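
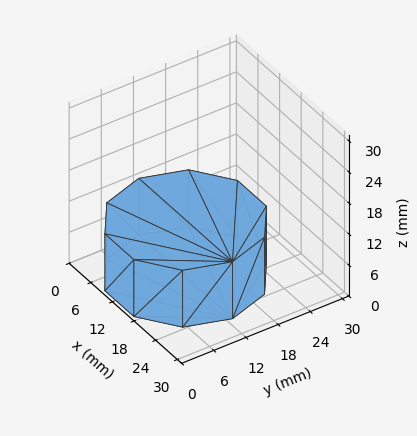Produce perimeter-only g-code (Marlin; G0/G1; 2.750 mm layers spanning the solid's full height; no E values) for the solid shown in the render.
Reading the render: the shape is a regular 10-sided prism (a cylinder approximated with 10 flat sides), circumscribed radius ≈ 13 mm, height ≈ 11 mm (dimensions read to the nearest mm from the axis ticks). For the g-code, the solid's height is divided into equal slices at the stated Δz and each level perimeter traced with G1 moves after a G0 lift.

; perimeter-only toolpath
G21 ; units = mm
G90 ; absolute positioning
G28 ; home
; layer 1
G0 Z2.750
G0 X26.000 Y13.000
G1 X23.517 Y20.641
G1 X17.017 Y25.364
G1 X8.983 Y25.364
G1 X2.483 Y20.641
G1 X0.000 Y13.000
G1 X2.483 Y5.359
G1 X8.983 Y0.636
G1 X17.017 Y0.636
G1 X23.517 Y5.359
G1 X26.000 Y13.000
; layer 2
G0 Z5.500
G0 X26.000 Y13.000
G1 X23.517 Y20.641
G1 X17.017 Y25.364
G1 X8.983 Y25.364
G1 X2.483 Y20.641
G1 X0.000 Y13.000
G1 X2.483 Y5.359
G1 X8.983 Y0.636
G1 X17.017 Y0.636
G1 X23.517 Y5.359
G1 X26.000 Y13.000
; layer 3
G0 Z8.250
G0 X26.000 Y13.000
G1 X23.517 Y20.641
G1 X17.017 Y25.364
G1 X8.983 Y25.364
G1 X2.483 Y20.641
G1 X0.000 Y13.000
G1 X2.483 Y5.359
G1 X8.983 Y0.636
G1 X17.017 Y0.636
G1 X23.517 Y5.359
G1 X26.000 Y13.000
; layer 4
G0 Z11.000
G0 X26.000 Y13.000
G1 X23.517 Y20.641
G1 X17.017 Y25.364
G1 X8.983 Y25.364
G1 X2.483 Y20.641
G1 X0.000 Y13.000
G1 X2.483 Y5.359
G1 X8.983 Y0.636
G1 X17.017 Y0.636
G1 X23.517 Y5.359
G1 X26.000 Y13.000
M2 ; end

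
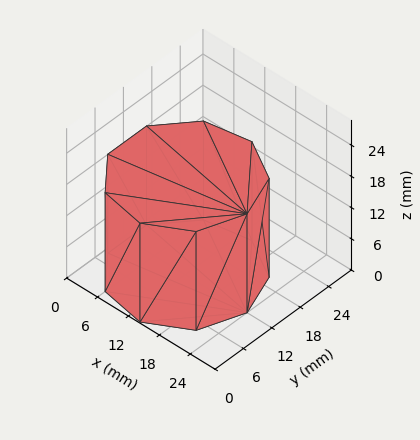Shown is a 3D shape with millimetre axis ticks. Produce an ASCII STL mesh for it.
Reading the render: the shape is a regular 9-sided prism (a cylinder approximated with 9 flat sides), circumscribed radius ≈ 12 mm, height ≈ 19 mm (dimensions read to the nearest mm from the axis ticks). For the STL, each face is triangulated and given an outward normal.

solid part
  facet normal 0.0000 0.0000 -1.0000
    outer loop
      vertex 14.08 23.82 0.00
      vertex 21.19 19.71 0.00
      vertex 24.00 12.00 0.00
    endloop
  endfacet
  facet normal 0.0000 0.0000 -1.0000
    outer loop
      vertex 6.00 22.39 0.00
      vertex 14.08 23.82 0.00
      vertex 24.00 12.00 0.00
    endloop
  endfacet
  facet normal 0.0000 0.0000 -1.0000
    outer loop
      vertex 0.72 16.10 0.00
      vertex 6.00 22.39 0.00
      vertex 24.00 12.00 0.00
    endloop
  endfacet
  facet normal 0.0000 0.0000 -1.0000
    outer loop
      vertex 0.72 7.90 0.00
      vertex 0.72 16.10 0.00
      vertex 24.00 12.00 0.00
    endloop
  endfacet
  facet normal 0.0000 0.0000 -1.0000
    outer loop
      vertex 6.00 1.61 0.00
      vertex 0.72 7.90 0.00
      vertex 24.00 12.00 0.00
    endloop
  endfacet
  facet normal 0.0000 0.0000 -1.0000
    outer loop
      vertex 14.08 0.18 0.00
      vertex 6.00 1.61 0.00
      vertex 24.00 12.00 0.00
    endloop
  endfacet
  facet normal 0.0000 0.0000 -1.0000
    outer loop
      vertex 21.19 4.29 0.00
      vertex 14.08 0.18 0.00
      vertex 24.00 12.00 0.00
    endloop
  endfacet
  facet normal 0.0000 0.0000 1.0000
    outer loop
      vertex 24.00 12.00 19.00
      vertex 21.19 19.71 19.00
      vertex 14.08 23.82 19.00
    endloop
  endfacet
  facet normal 0.0000 0.0000 1.0000
    outer loop
      vertex 24.00 12.00 19.00
      vertex 14.08 23.82 19.00
      vertex 6.00 22.39 19.00
    endloop
  endfacet
  facet normal 0.0000 0.0000 1.0000
    outer loop
      vertex 24.00 12.00 19.00
      vertex 6.00 22.39 19.00
      vertex 0.72 16.10 19.00
    endloop
  endfacet
  facet normal 0.0000 0.0000 1.0000
    outer loop
      vertex 24.00 12.00 19.00
      vertex 0.72 16.10 19.00
      vertex 0.72 7.90 19.00
    endloop
  endfacet
  facet normal 0.0000 0.0000 1.0000
    outer loop
      vertex 24.00 12.00 19.00
      vertex 0.72 7.90 19.00
      vertex 6.00 1.61 19.00
    endloop
  endfacet
  facet normal 0.0000 0.0000 1.0000
    outer loop
      vertex 24.00 12.00 19.00
      vertex 6.00 1.61 19.00
      vertex 14.08 0.18 19.00
    endloop
  endfacet
  facet normal 0.0000 0.0000 1.0000
    outer loop
      vertex 24.00 12.00 19.00
      vertex 14.08 0.18 19.00
      vertex 21.19 4.29 19.00
    endloop
  endfacet
  facet normal 0.9395 0.3424 0.0000
    outer loop
      vertex 24.00 12.00 0.00
      vertex 21.19 19.71 0.00
      vertex 21.19 19.71 19.00
    endloop
  endfacet
  facet normal 0.9395 0.3424 0.0000
    outer loop
      vertex 24.00 12.00 0.00
      vertex 21.19 19.71 19.00
      vertex 24.00 12.00 19.00
    endloop
  endfacet
  facet normal 0.5005 0.8658 0.0000
    outer loop
      vertex 21.19 19.71 0.00
      vertex 14.08 23.82 0.00
      vertex 14.08 23.82 19.00
    endloop
  endfacet
  facet normal 0.5005 0.8658 0.0000
    outer loop
      vertex 21.19 19.71 0.00
      vertex 14.08 23.82 19.00
      vertex 21.19 19.71 19.00
    endloop
  endfacet
  facet normal -0.1743 0.9847 0.0000
    outer loop
      vertex 14.08 23.82 0.00
      vertex 6.00 22.39 0.00
      vertex 6.00 22.39 19.00
    endloop
  endfacet
  facet normal -0.1743 0.9847 0.0000
    outer loop
      vertex 14.08 23.82 0.00
      vertex 6.00 22.39 19.00
      vertex 14.08 23.82 19.00
    endloop
  endfacet
  facet normal -0.7659 0.6429 0.0000
    outer loop
      vertex 6.00 22.39 0.00
      vertex 0.72 16.10 0.00
      vertex 0.72 16.10 19.00
    endloop
  endfacet
  facet normal -0.7659 0.6429 0.0000
    outer loop
      vertex 6.00 22.39 0.00
      vertex 0.72 16.10 19.00
      vertex 6.00 22.39 19.00
    endloop
  endfacet
  facet normal -1.0000 0.0000 0.0000
    outer loop
      vertex 0.72 16.10 0.00
      vertex 0.72 7.90 0.00
      vertex 0.72 7.90 19.00
    endloop
  endfacet
  facet normal -1.0000 0.0000 0.0000
    outer loop
      vertex 0.72 16.10 0.00
      vertex 0.72 7.90 19.00
      vertex 0.72 16.10 19.00
    endloop
  endfacet
  facet normal -0.7659 -0.6429 0.0000
    outer loop
      vertex 0.72 7.90 0.00
      vertex 6.00 1.61 0.00
      vertex 6.00 1.61 19.00
    endloop
  endfacet
  facet normal -0.7659 -0.6429 0.0000
    outer loop
      vertex 0.72 7.90 0.00
      vertex 6.00 1.61 19.00
      vertex 0.72 7.90 19.00
    endloop
  endfacet
  facet normal -0.1743 -0.9847 0.0000
    outer loop
      vertex 6.00 1.61 0.00
      vertex 14.08 0.18 0.00
      vertex 14.08 0.18 19.00
    endloop
  endfacet
  facet normal -0.1743 -0.9847 0.0000
    outer loop
      vertex 6.00 1.61 0.00
      vertex 14.08 0.18 19.00
      vertex 6.00 1.61 19.00
    endloop
  endfacet
  facet normal 0.5005 -0.8658 0.0000
    outer loop
      vertex 14.08 0.18 0.00
      vertex 21.19 4.29 0.00
      vertex 21.19 4.29 19.00
    endloop
  endfacet
  facet normal 0.5005 -0.8658 0.0000
    outer loop
      vertex 14.08 0.18 0.00
      vertex 21.19 4.29 19.00
      vertex 14.08 0.18 19.00
    endloop
  endfacet
  facet normal 0.9395 -0.3424 0.0000
    outer loop
      vertex 21.19 4.29 0.00
      vertex 24.00 12.00 0.00
      vertex 24.00 12.00 19.00
    endloop
  endfacet
  facet normal 0.9395 -0.3424 0.0000
    outer loop
      vertex 21.19 4.29 0.00
      vertex 24.00 12.00 19.00
      vertex 21.19 4.29 19.00
    endloop
  endfacet
endsolid part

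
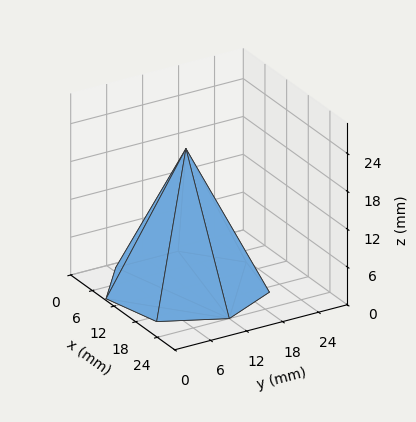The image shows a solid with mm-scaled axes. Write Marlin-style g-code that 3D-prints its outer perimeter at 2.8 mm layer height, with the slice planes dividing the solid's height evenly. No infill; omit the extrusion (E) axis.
Reading the render: the shape is a regular 7-sided pyramid, base circumscribed radius ≈ 12 mm, apex at z ≈ 22 mm (dimensions read to the nearest mm from the axis ticks). For the g-code, the solid's height is divided into equal slices at the stated Δz and each level perimeter traced with G1 moves after a G0 lift.

; perimeter-only toolpath
G21 ; units = mm
G90 ; absolute positioning
G28 ; home
; layer 1
G0 Z2.8
G0 X22.5 Y12.0
G1 X18.6 Y20.2
G1 X9.6 Y22.2
G1 X2.5 Y16.5
G1 X2.5 Y7.5
G1 X9.6 Y1.8
G1 X18.6 Y3.8
G1 X22.5 Y12.0
; layer 2
G0 Z5.5
G0 X21.0 Y12.0
G1 X17.6 Y19.0
G1 X10.0 Y20.8
G1 X3.9 Y15.9
G1 X3.9 Y8.1
G1 X10.0 Y3.2
G1 X17.6 Y5.0
G1 X21.0 Y12.0
; layer 3
G0 Z8.2
G0 X19.5 Y12.0
G1 X16.7 Y17.9
G1 X10.3 Y19.3
G1 X5.2 Y15.2
G1 X5.2 Y8.8
G1 X10.3 Y4.7
G1 X16.7 Y6.1
G1 X19.5 Y12.0
; layer 4
G0 Z11.0
G0 X18.0 Y12.0
G1 X15.8 Y16.7
G1 X10.7 Y17.9
G1 X6.6 Y14.6
G1 X6.6 Y9.4
G1 X10.7 Y6.2
G1 X15.8 Y7.3
G1 X18.0 Y12.0
; layer 5
G0 Z13.8
G0 X16.5 Y12.0
G1 X14.8 Y15.5
G1 X11.0 Y16.4
G1 X8.0 Y13.9
G1 X8.0 Y10.1
G1 X11.0 Y7.6
G1 X14.8 Y8.5
G1 X16.5 Y12.0
; layer 6
G0 Z16.5
G0 X15.0 Y12.0
G1 X13.9 Y14.3
G1 X11.3 Y14.9
G1 X9.3 Y13.3
G1 X9.3 Y10.7
G1 X11.3 Y9.1
G1 X13.9 Y9.7
G1 X15.0 Y12.0
; layer 7
G0 Z19.2
G0 X13.5 Y12.0
G1 X12.9 Y13.2
G1 X11.7 Y13.5
G1 X10.7 Y12.7
G1 X10.7 Y11.3
G1 X11.7 Y10.5
G1 X12.9 Y10.8
G1 X13.5 Y12.0
M2 ; end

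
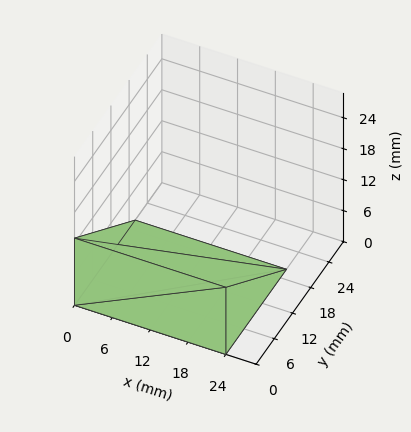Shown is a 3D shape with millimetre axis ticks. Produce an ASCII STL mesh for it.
Reading the render: the shape is a wedge (ramp): 24 × 20 mm base, rising to 13 mm along the y=0 edge and sloping linearly to z=0 at y=20 (dimensions read to the nearest mm from the axis ticks). For the STL, each face is triangulated and given an outward normal.

solid part
  facet normal 0.0000 0.0000 -1.0000
    outer loop
      vertex 24.0 20.0 0.0
      vertex 24.0 0.0 0.0
      vertex 0.0 0.0 0.0
    endloop
  endfacet
  facet normal 0.0000 0.0000 -1.0000
    outer loop
      vertex 0.0 20.0 0.0
      vertex 24.0 20.0 0.0
      vertex 0.0 0.0 0.0
    endloop
  endfacet
  facet normal 0.0000 -1.0000 0.0000
    outer loop
      vertex 0.0 0.0 0.0
      vertex 24.0 0.0 0.0
      vertex 24.0 0.0 13.0
    endloop
  endfacet
  facet normal 0.0000 -1.0000 0.0000
    outer loop
      vertex 0.0 0.0 0.0
      vertex 24.0 0.0 13.0
      vertex 0.0 0.0 13.0
    endloop
  endfacet
  facet normal 0.0000 0.5450 0.8384
    outer loop
      vertex 0.0 0.0 13.0
      vertex 24.0 0.0 13.0
      vertex 24.0 20.0 0.0
    endloop
  endfacet
  facet normal 0.0000 0.5450 0.8384
    outer loop
      vertex 0.0 0.0 13.0
      vertex 24.0 20.0 0.0
      vertex 0.0 20.0 0.0
    endloop
  endfacet
  facet normal -1.0000 0.0000 0.0000
    outer loop
      vertex 0.0 0.0 13.0
      vertex 0.0 20.0 0.0
      vertex 0.0 0.0 0.0
    endloop
  endfacet
  facet normal 1.0000 0.0000 0.0000
    outer loop
      vertex 24.0 0.0 0.0
      vertex 24.0 20.0 0.0
      vertex 24.0 0.0 13.0
    endloop
  endfacet
endsolid part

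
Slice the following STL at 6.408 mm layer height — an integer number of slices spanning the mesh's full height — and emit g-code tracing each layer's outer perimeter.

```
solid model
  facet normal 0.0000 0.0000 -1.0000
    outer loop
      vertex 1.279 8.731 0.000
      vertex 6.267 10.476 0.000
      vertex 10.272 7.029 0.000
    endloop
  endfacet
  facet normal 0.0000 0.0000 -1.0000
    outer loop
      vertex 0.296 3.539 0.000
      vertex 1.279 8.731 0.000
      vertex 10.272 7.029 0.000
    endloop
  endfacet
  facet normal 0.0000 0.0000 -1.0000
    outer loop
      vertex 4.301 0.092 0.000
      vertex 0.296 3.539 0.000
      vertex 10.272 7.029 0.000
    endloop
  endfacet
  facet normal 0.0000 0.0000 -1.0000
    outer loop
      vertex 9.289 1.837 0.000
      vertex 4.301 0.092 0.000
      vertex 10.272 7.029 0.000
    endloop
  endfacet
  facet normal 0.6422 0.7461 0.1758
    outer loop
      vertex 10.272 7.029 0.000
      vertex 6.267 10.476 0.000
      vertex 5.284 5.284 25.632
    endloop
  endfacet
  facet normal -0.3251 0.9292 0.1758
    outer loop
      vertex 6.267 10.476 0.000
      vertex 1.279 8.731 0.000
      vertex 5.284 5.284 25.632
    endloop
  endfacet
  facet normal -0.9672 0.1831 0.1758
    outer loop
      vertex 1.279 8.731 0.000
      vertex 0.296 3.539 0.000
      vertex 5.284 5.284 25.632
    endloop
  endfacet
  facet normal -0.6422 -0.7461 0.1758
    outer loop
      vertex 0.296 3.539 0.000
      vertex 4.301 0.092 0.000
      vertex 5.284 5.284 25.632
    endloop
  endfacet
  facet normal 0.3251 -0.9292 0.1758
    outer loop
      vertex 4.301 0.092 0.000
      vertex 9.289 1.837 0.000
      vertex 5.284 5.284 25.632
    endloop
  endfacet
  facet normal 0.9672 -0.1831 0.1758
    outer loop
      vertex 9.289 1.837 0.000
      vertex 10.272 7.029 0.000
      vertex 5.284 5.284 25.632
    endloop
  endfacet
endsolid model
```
; perimeter-only toolpath
G21 ; units = mm
G90 ; absolute positioning
G28 ; home
; layer 1
G0 Z6.408
G0 X9.025 Y6.593
G1 X6.021 Y9.178
G1 X2.280 Y7.869
G1 X1.543 Y3.975
G1 X4.547 Y1.390
G1 X8.288 Y2.699
G1 X9.025 Y6.593
; layer 2
G0 Z12.816
G0 X7.778 Y6.156
G1 X5.776 Y7.880
G1 X3.281 Y7.008
G1 X2.790 Y4.412
G1 X4.793 Y2.688
G1 X7.287 Y3.560
G1 X7.778 Y6.156
; layer 3
G0 Z19.224
G0 X6.531 Y5.720
G1 X5.530 Y6.582
G1 X4.283 Y6.146
G1 X4.037 Y4.848
G1 X5.038 Y3.986
G1 X6.285 Y4.422
G1 X6.531 Y5.720
M2 ; end

The solid is a regular 6-sided pyramid, base circumscribed radius ≈ 5.28 mm, apex at z ≈ 25.6 mm. Slicing at Δz = 6.408 mm — 4 equal slices spanning the solid's height, so layer i sits at z = i·h/4 — gives 3 non-empty perimeters. Each is a 6-segment closed polygon; G0 lifts to the layer z and rapids to the start vertex, then G1 traces the edges. The cross-section shrinks linearly with z (the slice at the apex is degenerate and omitted).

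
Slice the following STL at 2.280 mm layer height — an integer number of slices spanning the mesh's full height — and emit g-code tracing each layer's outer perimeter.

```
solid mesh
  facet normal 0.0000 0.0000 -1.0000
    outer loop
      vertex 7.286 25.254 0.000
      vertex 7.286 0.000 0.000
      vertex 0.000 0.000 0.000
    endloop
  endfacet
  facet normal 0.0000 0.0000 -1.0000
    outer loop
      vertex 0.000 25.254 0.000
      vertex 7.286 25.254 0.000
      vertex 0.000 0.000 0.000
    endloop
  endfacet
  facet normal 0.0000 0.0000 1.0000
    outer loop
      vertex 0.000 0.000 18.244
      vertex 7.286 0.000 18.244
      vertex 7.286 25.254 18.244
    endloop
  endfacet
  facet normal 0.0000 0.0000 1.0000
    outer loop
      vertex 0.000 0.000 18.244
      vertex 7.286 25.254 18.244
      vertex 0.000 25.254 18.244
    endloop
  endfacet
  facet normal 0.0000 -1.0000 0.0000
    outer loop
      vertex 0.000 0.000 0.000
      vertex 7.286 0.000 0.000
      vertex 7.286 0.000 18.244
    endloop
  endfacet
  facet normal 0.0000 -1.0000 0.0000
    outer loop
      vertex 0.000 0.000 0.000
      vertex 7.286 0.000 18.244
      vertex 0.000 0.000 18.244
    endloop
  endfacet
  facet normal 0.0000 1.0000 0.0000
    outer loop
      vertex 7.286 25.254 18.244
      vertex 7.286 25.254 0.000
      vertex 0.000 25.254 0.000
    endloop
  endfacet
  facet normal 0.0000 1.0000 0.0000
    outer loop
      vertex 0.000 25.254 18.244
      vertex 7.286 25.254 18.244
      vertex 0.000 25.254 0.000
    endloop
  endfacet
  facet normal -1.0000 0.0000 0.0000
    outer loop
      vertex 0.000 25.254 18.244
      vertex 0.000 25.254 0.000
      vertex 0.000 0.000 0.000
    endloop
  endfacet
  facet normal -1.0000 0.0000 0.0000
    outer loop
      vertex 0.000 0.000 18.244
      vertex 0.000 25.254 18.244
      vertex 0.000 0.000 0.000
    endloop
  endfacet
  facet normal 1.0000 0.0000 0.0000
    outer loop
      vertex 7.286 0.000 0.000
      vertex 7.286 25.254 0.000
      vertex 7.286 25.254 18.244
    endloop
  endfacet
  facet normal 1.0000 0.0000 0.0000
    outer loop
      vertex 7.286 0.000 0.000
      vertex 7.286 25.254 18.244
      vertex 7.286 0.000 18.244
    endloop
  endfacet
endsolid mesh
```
; perimeter-only toolpath
G21 ; units = mm
G90 ; absolute positioning
G28 ; home
; layer 1
G0 Z2.280
G0 X0.000 Y0.000
G1 X7.286 Y0.000
G1 X7.286 Y25.254
G1 X0.000 Y25.254
G1 X0.000 Y0.000
; layer 2
G0 Z4.561
G0 X0.000 Y0.000
G1 X7.286 Y0.000
G1 X7.286 Y25.254
G1 X0.000 Y25.254
G1 X0.000 Y0.000
; layer 3
G0 Z6.841
G0 X0.000 Y0.000
G1 X7.286 Y0.000
G1 X7.286 Y25.254
G1 X0.000 Y25.254
G1 X0.000 Y0.000
; layer 4
G0 Z9.122
G0 X0.000 Y0.000
G1 X7.286 Y0.000
G1 X7.286 Y25.254
G1 X0.000 Y25.254
G1 X0.000 Y0.000
; layer 5
G0 Z11.402
G0 X0.000 Y0.000
G1 X7.286 Y0.000
G1 X7.286 Y25.254
G1 X0.000 Y25.254
G1 X0.000 Y0.000
; layer 6
G0 Z13.683
G0 X0.000 Y0.000
G1 X7.286 Y0.000
G1 X7.286 Y25.254
G1 X0.000 Y25.254
G1 X0.000 Y0.000
; layer 7
G0 Z15.963
G0 X0.000 Y0.000
G1 X7.286 Y0.000
G1 X7.286 Y25.254
G1 X0.000 Y25.254
G1 X0.000 Y0.000
; layer 8
G0 Z18.244
G0 X0.000 Y0.000
G1 X7.286 Y0.000
G1 X7.286 Y25.254
G1 X0.000 Y25.254
G1 X0.000 Y0.000
M2 ; end

The solid is a rectangular box, roughly 7.29 × 25.3 mm footprint and 18.2 mm tall. Slicing at Δz = 2.280 mm — 8 equal slices spanning the solid's height, so layer i sits at z = i·h/8 — gives 8 non-empty perimeters. Each is a 4-segment closed polygon; G0 lifts to the layer z and rapids to the start vertex, then G1 traces the edges.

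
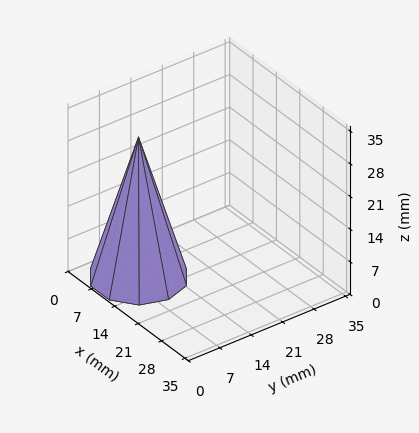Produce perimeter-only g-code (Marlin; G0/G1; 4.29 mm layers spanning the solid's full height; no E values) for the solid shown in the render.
Reading the render: the shape is a regular 10-sided pyramid, base circumscribed radius ≈ 9 mm, apex at z ≈ 30 mm (dimensions read to the nearest mm from the axis ticks). For the g-code, the solid's height is divided into equal slices at the stated Δz and each level perimeter traced with G1 moves after a G0 lift.

; perimeter-only toolpath
G21 ; units = mm
G90 ; absolute positioning
G28 ; home
; layer 1
G0 Z4.29
G0 X16.71 Y9.00
G1 X15.24 Y13.53
G1 X11.38 Y16.34
G1 X6.62 Y16.34
G1 X2.76 Y13.53
G1 X1.29 Y9.00
G1 X2.76 Y4.47
G1 X6.62 Y1.66
G1 X11.38 Y1.66
G1 X15.24 Y4.47
G1 X16.71 Y9.00
; layer 2
G0 Z8.57
G0 X15.43 Y9.00
G1 X14.20 Y12.78
G1 X10.99 Y15.11
G1 X7.01 Y15.11
G1 X3.80 Y12.78
G1 X2.57 Y9.00
G1 X3.80 Y5.22
G1 X7.01 Y2.89
G1 X10.99 Y2.89
G1 X14.20 Y5.22
G1 X15.43 Y9.00
; layer 3
G0 Z12.86
G0 X14.14 Y9.00
G1 X13.16 Y12.02
G1 X10.59 Y13.89
G1 X7.41 Y13.89
G1 X4.84 Y12.02
G1 X3.86 Y9.00
G1 X4.84 Y5.98
G1 X7.41 Y4.11
G1 X10.59 Y4.11
G1 X13.16 Y5.98
G1 X14.14 Y9.00
; layer 4
G0 Z17.14
G0 X12.86 Y9.00
G1 X12.12 Y11.27
G1 X10.19 Y12.67
G1 X7.81 Y12.67
G1 X5.88 Y11.27
G1 X5.14 Y9.00
G1 X5.88 Y6.73
G1 X7.81 Y5.33
G1 X10.19 Y5.33
G1 X12.12 Y6.73
G1 X12.86 Y9.00
; layer 5
G0 Z21.43
G0 X11.57 Y9.00
G1 X11.08 Y10.51
G1 X9.79 Y11.45
G1 X8.21 Y11.45
G1 X6.92 Y10.51
G1 X6.43 Y9.00
G1 X6.92 Y7.49
G1 X8.21 Y6.55
G1 X9.79 Y6.55
G1 X11.08 Y7.49
G1 X11.57 Y9.00
; layer 6
G0 Z25.71
G0 X10.29 Y9.00
G1 X10.04 Y9.76
G1 X9.40 Y10.22
G1 X8.60 Y10.22
G1 X7.96 Y9.76
G1 X7.71 Y9.00
G1 X7.96 Y8.24
G1 X8.60 Y7.78
G1 X9.40 Y7.78
G1 X10.04 Y8.24
G1 X10.29 Y9.00
M2 ; end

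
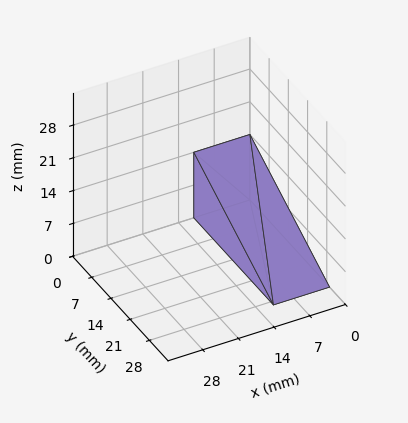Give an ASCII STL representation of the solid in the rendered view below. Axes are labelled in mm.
Reading the render: the shape is a wedge (ramp): 11 × 29 mm base, rising to 14 mm along the y=0 edge and sloping linearly to z=0 at y=29 (dimensions read to the nearest mm from the axis ticks). For the STL, each face is triangulated and given an outward normal.

solid part
  facet normal 0.0000 0.0000 -1.0000
    outer loop
      vertex 11.0 29.0 0.0
      vertex 11.0 0.0 0.0
      vertex 0.0 0.0 0.0
    endloop
  endfacet
  facet normal 0.0000 0.0000 -1.0000
    outer loop
      vertex 0.0 29.0 0.0
      vertex 11.0 29.0 0.0
      vertex 0.0 0.0 0.0
    endloop
  endfacet
  facet normal 0.0000 -1.0000 0.0000
    outer loop
      vertex 0.0 0.0 0.0
      vertex 11.0 0.0 0.0
      vertex 11.0 0.0 14.0
    endloop
  endfacet
  facet normal 0.0000 -1.0000 0.0000
    outer loop
      vertex 0.0 0.0 0.0
      vertex 11.0 0.0 14.0
      vertex 0.0 0.0 14.0
    endloop
  endfacet
  facet normal 0.0000 0.4347 0.9006
    outer loop
      vertex 0.0 0.0 14.0
      vertex 11.0 0.0 14.0
      vertex 11.0 29.0 0.0
    endloop
  endfacet
  facet normal 0.0000 0.4347 0.9006
    outer loop
      vertex 0.0 0.0 14.0
      vertex 11.0 29.0 0.0
      vertex 0.0 29.0 0.0
    endloop
  endfacet
  facet normal -1.0000 0.0000 0.0000
    outer loop
      vertex 0.0 0.0 14.0
      vertex 0.0 29.0 0.0
      vertex 0.0 0.0 0.0
    endloop
  endfacet
  facet normal 1.0000 0.0000 0.0000
    outer loop
      vertex 11.0 0.0 0.0
      vertex 11.0 29.0 0.0
      vertex 11.0 0.0 14.0
    endloop
  endfacet
endsolid part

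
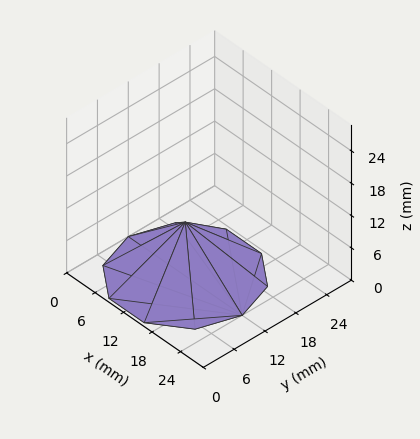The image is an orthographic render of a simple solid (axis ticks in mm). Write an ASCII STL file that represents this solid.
Reading the render: the shape is a regular 10-sided pyramid, base circumscribed radius ≈ 12 mm, apex at z ≈ 10 mm (dimensions read to the nearest mm from the axis ticks). For the STL, each face is triangulated and given an outward normal.

solid part
  facet normal 0.0000 0.0000 -1.0000
    outer loop
      vertex 15.708 23.413 0.000
      vertex 21.708 19.053 0.000
      vertex 24.000 12.000 0.000
    endloop
  endfacet
  facet normal 0.0000 0.0000 -1.0000
    outer loop
      vertex 8.292 23.413 0.000
      vertex 15.708 23.413 0.000
      vertex 24.000 12.000 0.000
    endloop
  endfacet
  facet normal 0.0000 0.0000 -1.0000
    outer loop
      vertex 2.292 19.053 0.000
      vertex 8.292 23.413 0.000
      vertex 24.000 12.000 0.000
    endloop
  endfacet
  facet normal 0.0000 0.0000 -1.0000
    outer loop
      vertex 0.000 12.000 0.000
      vertex 2.292 19.053 0.000
      vertex 24.000 12.000 0.000
    endloop
  endfacet
  facet normal 0.0000 0.0000 -1.0000
    outer loop
      vertex 2.292 4.947 0.000
      vertex 0.000 12.000 0.000
      vertex 24.000 12.000 0.000
    endloop
  endfacet
  facet normal 0.0000 0.0000 -1.0000
    outer loop
      vertex 8.292 0.587 0.000
      vertex 2.292 4.947 0.000
      vertex 24.000 12.000 0.000
    endloop
  endfacet
  facet normal 0.0000 0.0000 -1.0000
    outer loop
      vertex 15.708 0.587 0.000
      vertex 8.292 0.587 0.000
      vertex 24.000 12.000 0.000
    endloop
  endfacet
  facet normal 0.0000 0.0000 -1.0000
    outer loop
      vertex 21.708 4.947 0.000
      vertex 15.708 0.587 0.000
      vertex 24.000 12.000 0.000
    endloop
  endfacet
  facet normal 0.6268 0.2037 0.7521
    outer loop
      vertex 24.000 12.000 0.000
      vertex 21.708 19.053 0.000
      vertex 12.000 12.000 10.000
    endloop
  endfacet
  facet normal 0.3874 0.5331 0.7521
    outer loop
      vertex 21.708 19.053 0.000
      vertex 15.708 23.413 0.000
      vertex 12.000 12.000 10.000
    endloop
  endfacet
  facet normal 0.0000 0.6590 0.7521
    outer loop
      vertex 15.708 23.413 0.000
      vertex 8.292 23.413 0.000
      vertex 12.000 12.000 10.000
    endloop
  endfacet
  facet normal -0.3874 0.5331 0.7521
    outer loop
      vertex 8.292 23.413 0.000
      vertex 2.292 19.053 0.000
      vertex 12.000 12.000 10.000
    endloop
  endfacet
  facet normal -0.6268 0.2037 0.7521
    outer loop
      vertex 2.292 19.053 0.000
      vertex 0.000 12.000 0.000
      vertex 12.000 12.000 10.000
    endloop
  endfacet
  facet normal -0.6268 -0.2037 0.7521
    outer loop
      vertex 0.000 12.000 0.000
      vertex 2.292 4.947 0.000
      vertex 12.000 12.000 10.000
    endloop
  endfacet
  facet normal -0.3874 -0.5331 0.7521
    outer loop
      vertex 2.292 4.947 0.000
      vertex 8.292 0.587 0.000
      vertex 12.000 12.000 10.000
    endloop
  endfacet
  facet normal 0.0000 -0.6590 0.7521
    outer loop
      vertex 8.292 0.587 0.000
      vertex 15.708 0.587 0.000
      vertex 12.000 12.000 10.000
    endloop
  endfacet
  facet normal 0.3874 -0.5331 0.7521
    outer loop
      vertex 15.708 0.587 0.000
      vertex 21.708 4.947 0.000
      vertex 12.000 12.000 10.000
    endloop
  endfacet
  facet normal 0.6268 -0.2037 0.7521
    outer loop
      vertex 21.708 4.947 0.000
      vertex 24.000 12.000 0.000
      vertex 12.000 12.000 10.000
    endloop
  endfacet
endsolid part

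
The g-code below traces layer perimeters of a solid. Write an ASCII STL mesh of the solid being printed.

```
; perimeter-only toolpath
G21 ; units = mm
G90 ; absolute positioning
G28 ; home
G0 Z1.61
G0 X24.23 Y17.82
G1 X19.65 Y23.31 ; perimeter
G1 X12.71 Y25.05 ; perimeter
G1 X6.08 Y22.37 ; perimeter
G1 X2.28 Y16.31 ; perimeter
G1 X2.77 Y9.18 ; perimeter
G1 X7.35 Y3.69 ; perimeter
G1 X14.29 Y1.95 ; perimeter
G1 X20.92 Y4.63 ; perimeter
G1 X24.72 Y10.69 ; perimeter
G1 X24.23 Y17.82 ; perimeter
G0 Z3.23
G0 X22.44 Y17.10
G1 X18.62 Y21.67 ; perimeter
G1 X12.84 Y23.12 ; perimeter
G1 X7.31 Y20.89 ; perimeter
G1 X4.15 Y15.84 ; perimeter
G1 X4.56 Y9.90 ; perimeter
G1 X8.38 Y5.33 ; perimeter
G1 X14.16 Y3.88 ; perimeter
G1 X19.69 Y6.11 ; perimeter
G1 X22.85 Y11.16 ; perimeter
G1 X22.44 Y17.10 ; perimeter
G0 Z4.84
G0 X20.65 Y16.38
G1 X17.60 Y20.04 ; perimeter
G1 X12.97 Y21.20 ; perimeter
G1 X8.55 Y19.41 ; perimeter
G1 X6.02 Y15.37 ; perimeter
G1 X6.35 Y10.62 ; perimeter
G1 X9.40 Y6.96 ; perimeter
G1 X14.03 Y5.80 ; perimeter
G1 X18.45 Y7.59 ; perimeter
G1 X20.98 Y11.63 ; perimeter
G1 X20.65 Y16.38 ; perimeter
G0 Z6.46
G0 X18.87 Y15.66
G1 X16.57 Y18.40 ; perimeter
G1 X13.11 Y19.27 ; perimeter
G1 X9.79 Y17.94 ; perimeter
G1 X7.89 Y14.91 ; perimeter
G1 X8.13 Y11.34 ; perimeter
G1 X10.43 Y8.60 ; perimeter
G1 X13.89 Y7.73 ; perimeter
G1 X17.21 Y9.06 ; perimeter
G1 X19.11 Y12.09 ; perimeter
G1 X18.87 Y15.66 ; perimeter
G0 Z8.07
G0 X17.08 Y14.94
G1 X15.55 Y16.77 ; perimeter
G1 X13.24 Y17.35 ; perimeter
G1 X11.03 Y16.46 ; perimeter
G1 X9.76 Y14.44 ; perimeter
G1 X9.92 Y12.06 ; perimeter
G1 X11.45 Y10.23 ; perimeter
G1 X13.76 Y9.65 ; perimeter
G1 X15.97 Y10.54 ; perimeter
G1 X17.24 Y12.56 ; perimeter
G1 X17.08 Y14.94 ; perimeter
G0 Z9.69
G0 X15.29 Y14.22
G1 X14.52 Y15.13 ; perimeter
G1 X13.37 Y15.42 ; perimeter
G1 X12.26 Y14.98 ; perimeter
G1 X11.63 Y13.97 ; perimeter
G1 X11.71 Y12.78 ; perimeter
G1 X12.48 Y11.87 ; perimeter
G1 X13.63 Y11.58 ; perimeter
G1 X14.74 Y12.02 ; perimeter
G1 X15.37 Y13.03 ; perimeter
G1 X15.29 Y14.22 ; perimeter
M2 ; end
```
solid part
  facet normal 0.0000 0.0000 -1.0000
    outer loop
      vertex 12.58 26.97 0.00
      vertex 20.67 24.94 0.00
      vertex 26.02 18.54 0.00
    endloop
  endfacet
  facet normal 0.0000 0.0000 -1.0000
    outer loop
      vertex 4.84 23.85 0.00
      vertex 12.58 26.97 0.00
      vertex 26.02 18.54 0.00
    endloop
  endfacet
  facet normal 0.0000 0.0000 -1.0000
    outer loop
      vertex 0.41 16.78 0.00
      vertex 4.84 23.85 0.00
      vertex 26.02 18.54 0.00
    endloop
  endfacet
  facet normal 0.0000 0.0000 -1.0000
    outer loop
      vertex 0.98 8.46 0.00
      vertex 0.41 16.78 0.00
      vertex 26.02 18.54 0.00
    endloop
  endfacet
  facet normal 0.0000 0.0000 -1.0000
    outer loop
      vertex 6.33 2.06 0.00
      vertex 0.98 8.46 0.00
      vertex 26.02 18.54 0.00
    endloop
  endfacet
  facet normal 0.0000 0.0000 -1.0000
    outer loop
      vertex 14.42 0.03 0.00
      vertex 6.33 2.06 0.00
      vertex 26.02 18.54 0.00
    endloop
  endfacet
  facet normal 0.0000 0.0000 -1.0000
    outer loop
      vertex 22.16 3.15 0.00
      vertex 14.42 0.03 0.00
      vertex 26.02 18.54 0.00
    endloop
  endfacet
  facet normal 0.0000 0.0000 -1.0000
    outer loop
      vertex 26.59 10.22 0.00
      vertex 22.16 3.15 0.00
      vertex 26.02 18.54 0.00
    endloop
  endfacet
  facet normal 0.5069 0.4238 0.7506
    outer loop
      vertex 26.02 18.54 0.00
      vertex 20.67 24.94 0.00
      vertex 13.50 13.50 11.30
    endloop
  endfacet
  facet normal 0.1608 0.6408 0.7507
    outer loop
      vertex 20.67 24.94 0.00
      vertex 12.58 26.97 0.00
      vertex 13.50 13.50 11.30
    endloop
  endfacet
  facet normal -0.2470 0.6128 0.7506
    outer loop
      vertex 12.58 26.97 0.00
      vertex 4.84 23.85 0.00
      vertex 13.50 13.50 11.30
    endloop
  endfacet
  facet normal -0.5600 0.3509 0.7505
    outer loop
      vertex 4.84 23.85 0.00
      vertex 0.41 16.78 0.00
      vertex 13.50 13.50 11.30
    endloop
  endfacet
  facet normal -0.6592 -0.0452 0.7506
    outer loop
      vertex 0.41 16.78 0.00
      vertex 0.98 8.46 0.00
      vertex 13.50 13.50 11.30
    endloop
  endfacet
  facet normal -0.5069 -0.4238 0.7506
    outer loop
      vertex 0.98 8.46 0.00
      vertex 6.33 2.06 0.00
      vertex 13.50 13.50 11.30
    endloop
  endfacet
  facet normal -0.1608 -0.6408 0.7507
    outer loop
      vertex 6.33 2.06 0.00
      vertex 14.42 0.03 0.00
      vertex 13.50 13.50 11.30
    endloop
  endfacet
  facet normal 0.2470 -0.6128 0.7506
    outer loop
      vertex 14.42 0.03 0.00
      vertex 22.16 3.15 0.00
      vertex 13.50 13.50 11.30
    endloop
  endfacet
  facet normal 0.5600 -0.3509 0.7505
    outer loop
      vertex 22.16 3.15 0.00
      vertex 26.59 10.22 0.00
      vertex 13.50 13.50 11.30
    endloop
  endfacet
  facet normal 0.6592 0.0452 0.7506
    outer loop
      vertex 26.59 10.22 0.00
      vertex 26.02 18.54 0.00
      vertex 13.50 13.50 11.30
    endloop
  endfacet
endsolid part

The G0 Z moves step by Δz≈1.61 mm. The G1 loops shrink linearly with z, so the solid tapers from its base footprint up to z≈11.3. Closing with a flat bottom cap and the tapered top and triangulating gives 18 facets — a regular 10-sided pyramid, base circumscribed radius ≈ 13.5 mm, apex at z ≈ 11.3 mm.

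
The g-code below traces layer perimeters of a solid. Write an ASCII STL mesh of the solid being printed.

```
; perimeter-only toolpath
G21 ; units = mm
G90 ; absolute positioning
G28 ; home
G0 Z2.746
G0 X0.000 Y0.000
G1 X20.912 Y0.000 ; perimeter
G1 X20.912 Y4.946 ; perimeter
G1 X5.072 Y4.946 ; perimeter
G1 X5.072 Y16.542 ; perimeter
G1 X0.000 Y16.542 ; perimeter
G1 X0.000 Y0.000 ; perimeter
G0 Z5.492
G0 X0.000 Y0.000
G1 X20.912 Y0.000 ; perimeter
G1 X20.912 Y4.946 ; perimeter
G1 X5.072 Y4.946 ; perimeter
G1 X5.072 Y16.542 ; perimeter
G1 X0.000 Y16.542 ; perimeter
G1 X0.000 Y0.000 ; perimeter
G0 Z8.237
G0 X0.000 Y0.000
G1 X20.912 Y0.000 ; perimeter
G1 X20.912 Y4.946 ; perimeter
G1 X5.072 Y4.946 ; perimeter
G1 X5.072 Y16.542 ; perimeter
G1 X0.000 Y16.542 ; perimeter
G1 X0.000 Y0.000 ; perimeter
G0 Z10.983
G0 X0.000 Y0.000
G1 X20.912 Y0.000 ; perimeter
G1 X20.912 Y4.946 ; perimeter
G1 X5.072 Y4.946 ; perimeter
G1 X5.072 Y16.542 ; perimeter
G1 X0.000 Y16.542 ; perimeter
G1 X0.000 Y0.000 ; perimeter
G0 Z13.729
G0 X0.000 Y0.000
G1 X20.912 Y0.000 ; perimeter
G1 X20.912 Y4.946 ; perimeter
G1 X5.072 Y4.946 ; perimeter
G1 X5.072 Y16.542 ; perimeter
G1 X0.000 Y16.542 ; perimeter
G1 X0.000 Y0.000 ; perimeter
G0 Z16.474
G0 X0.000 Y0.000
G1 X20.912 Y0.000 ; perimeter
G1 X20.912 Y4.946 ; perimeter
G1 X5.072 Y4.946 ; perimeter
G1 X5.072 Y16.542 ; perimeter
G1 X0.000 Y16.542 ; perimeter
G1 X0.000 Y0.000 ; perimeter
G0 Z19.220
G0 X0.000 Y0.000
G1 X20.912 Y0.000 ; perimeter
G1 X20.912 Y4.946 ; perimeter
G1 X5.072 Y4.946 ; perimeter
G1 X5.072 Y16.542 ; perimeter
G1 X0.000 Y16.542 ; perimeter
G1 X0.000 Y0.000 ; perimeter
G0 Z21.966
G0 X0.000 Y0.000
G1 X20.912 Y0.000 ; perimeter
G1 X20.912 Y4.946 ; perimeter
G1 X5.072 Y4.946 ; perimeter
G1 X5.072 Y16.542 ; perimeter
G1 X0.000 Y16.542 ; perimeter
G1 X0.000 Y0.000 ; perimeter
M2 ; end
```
solid part
  facet normal 0.0000 0.0000 -1.0000
    outer loop
      vertex 20.912 4.946 0.000
      vertex 20.912 0.000 0.000
      vertex 0.000 0.000 0.000
    endloop
  endfacet
  facet normal 0.0000 0.0000 -1.0000
    outer loop
      vertex 5.072 4.946 0.000
      vertex 20.912 4.946 0.000
      vertex 0.000 0.000 0.000
    endloop
  endfacet
  facet normal 0.0000 0.0000 -1.0000
    outer loop
      vertex 5.072 16.542 0.000
      vertex 5.072 4.946 0.000
      vertex 0.000 0.000 0.000
    endloop
  endfacet
  facet normal 0.0000 0.0000 -1.0000
    outer loop
      vertex 0.000 16.542 0.000
      vertex 5.072 16.542 0.000
      vertex 0.000 0.000 0.000
    endloop
  endfacet
  facet normal 0.0000 0.0000 1.0000
    outer loop
      vertex 0.000 0.000 21.966
      vertex 20.912 0.000 21.966
      vertex 20.912 4.946 21.966
    endloop
  endfacet
  facet normal 0.0000 0.0000 1.0000
    outer loop
      vertex 0.000 0.000 21.966
      vertex 20.912 4.946 21.966
      vertex 5.072 4.946 21.966
    endloop
  endfacet
  facet normal 0.0000 0.0000 1.0000
    outer loop
      vertex 0.000 0.000 21.966
      vertex 5.072 4.946 21.966
      vertex 5.072 16.542 21.966
    endloop
  endfacet
  facet normal 0.0000 0.0000 1.0000
    outer loop
      vertex 0.000 0.000 21.966
      vertex 5.072 16.542 21.966
      vertex 0.000 16.542 21.966
    endloop
  endfacet
  facet normal 0.0000 -1.0000 0.0000
    outer loop
      vertex 0.000 0.000 0.000
      vertex 20.912 0.000 0.000
      vertex 20.912 0.000 21.966
    endloop
  endfacet
  facet normal 0.0000 -1.0000 0.0000
    outer loop
      vertex 0.000 0.000 0.000
      vertex 20.912 0.000 21.966
      vertex 0.000 0.000 21.966
    endloop
  endfacet
  facet normal 1.0000 0.0000 0.0000
    outer loop
      vertex 20.912 0.000 0.000
      vertex 20.912 4.946 0.000
      vertex 20.912 4.946 21.966
    endloop
  endfacet
  facet normal 1.0000 0.0000 0.0000
    outer loop
      vertex 20.912 0.000 0.000
      vertex 20.912 4.946 21.966
      vertex 20.912 0.000 21.966
    endloop
  endfacet
  facet normal 0.0000 1.0000 0.0000
    outer loop
      vertex 20.912 4.946 0.000
      vertex 5.072 4.946 0.000
      vertex 5.072 4.946 21.966
    endloop
  endfacet
  facet normal 0.0000 1.0000 0.0000
    outer loop
      vertex 20.912 4.946 0.000
      vertex 5.072 4.946 21.966
      vertex 20.912 4.946 21.966
    endloop
  endfacet
  facet normal 1.0000 0.0000 0.0000
    outer loop
      vertex 5.072 4.946 0.000
      vertex 5.072 16.542 0.000
      vertex 5.072 16.542 21.966
    endloop
  endfacet
  facet normal 1.0000 0.0000 0.0000
    outer loop
      vertex 5.072 4.946 0.000
      vertex 5.072 16.542 21.966
      vertex 5.072 4.946 21.966
    endloop
  endfacet
  facet normal 0.0000 1.0000 0.0000
    outer loop
      vertex 5.072 16.542 0.000
      vertex 0.000 16.542 0.000
      vertex 0.000 16.542 21.966
    endloop
  endfacet
  facet normal 0.0000 1.0000 0.0000
    outer loop
      vertex 5.072 16.542 0.000
      vertex 0.000 16.542 21.966
      vertex 5.072 16.542 21.966
    endloop
  endfacet
  facet normal -1.0000 0.0000 0.0000
    outer loop
      vertex 0.000 16.542 0.000
      vertex 0.000 0.000 0.000
      vertex 0.000 0.000 21.966
    endloop
  endfacet
  facet normal -1.0000 0.0000 0.0000
    outer loop
      vertex 0.000 16.542 0.000
      vertex 0.000 0.000 21.966
      vertex 0.000 16.542 21.966
    endloop
  endfacet
endsolid part

The G0 Z moves step by Δz≈2.746 mm. Every layer's G1 loop is the same polygon, so the solid is a straight extrusion of it from z=0 to z≈22. Closing with flat bottom and top caps and triangulating gives 20 facets — an L-shaped prism: outer 20.9 × 16.5 mm, arm thicknesses ≈ 4.95 mm (horizontal) and 5.07 mm (vertical), extruded 22 mm in z.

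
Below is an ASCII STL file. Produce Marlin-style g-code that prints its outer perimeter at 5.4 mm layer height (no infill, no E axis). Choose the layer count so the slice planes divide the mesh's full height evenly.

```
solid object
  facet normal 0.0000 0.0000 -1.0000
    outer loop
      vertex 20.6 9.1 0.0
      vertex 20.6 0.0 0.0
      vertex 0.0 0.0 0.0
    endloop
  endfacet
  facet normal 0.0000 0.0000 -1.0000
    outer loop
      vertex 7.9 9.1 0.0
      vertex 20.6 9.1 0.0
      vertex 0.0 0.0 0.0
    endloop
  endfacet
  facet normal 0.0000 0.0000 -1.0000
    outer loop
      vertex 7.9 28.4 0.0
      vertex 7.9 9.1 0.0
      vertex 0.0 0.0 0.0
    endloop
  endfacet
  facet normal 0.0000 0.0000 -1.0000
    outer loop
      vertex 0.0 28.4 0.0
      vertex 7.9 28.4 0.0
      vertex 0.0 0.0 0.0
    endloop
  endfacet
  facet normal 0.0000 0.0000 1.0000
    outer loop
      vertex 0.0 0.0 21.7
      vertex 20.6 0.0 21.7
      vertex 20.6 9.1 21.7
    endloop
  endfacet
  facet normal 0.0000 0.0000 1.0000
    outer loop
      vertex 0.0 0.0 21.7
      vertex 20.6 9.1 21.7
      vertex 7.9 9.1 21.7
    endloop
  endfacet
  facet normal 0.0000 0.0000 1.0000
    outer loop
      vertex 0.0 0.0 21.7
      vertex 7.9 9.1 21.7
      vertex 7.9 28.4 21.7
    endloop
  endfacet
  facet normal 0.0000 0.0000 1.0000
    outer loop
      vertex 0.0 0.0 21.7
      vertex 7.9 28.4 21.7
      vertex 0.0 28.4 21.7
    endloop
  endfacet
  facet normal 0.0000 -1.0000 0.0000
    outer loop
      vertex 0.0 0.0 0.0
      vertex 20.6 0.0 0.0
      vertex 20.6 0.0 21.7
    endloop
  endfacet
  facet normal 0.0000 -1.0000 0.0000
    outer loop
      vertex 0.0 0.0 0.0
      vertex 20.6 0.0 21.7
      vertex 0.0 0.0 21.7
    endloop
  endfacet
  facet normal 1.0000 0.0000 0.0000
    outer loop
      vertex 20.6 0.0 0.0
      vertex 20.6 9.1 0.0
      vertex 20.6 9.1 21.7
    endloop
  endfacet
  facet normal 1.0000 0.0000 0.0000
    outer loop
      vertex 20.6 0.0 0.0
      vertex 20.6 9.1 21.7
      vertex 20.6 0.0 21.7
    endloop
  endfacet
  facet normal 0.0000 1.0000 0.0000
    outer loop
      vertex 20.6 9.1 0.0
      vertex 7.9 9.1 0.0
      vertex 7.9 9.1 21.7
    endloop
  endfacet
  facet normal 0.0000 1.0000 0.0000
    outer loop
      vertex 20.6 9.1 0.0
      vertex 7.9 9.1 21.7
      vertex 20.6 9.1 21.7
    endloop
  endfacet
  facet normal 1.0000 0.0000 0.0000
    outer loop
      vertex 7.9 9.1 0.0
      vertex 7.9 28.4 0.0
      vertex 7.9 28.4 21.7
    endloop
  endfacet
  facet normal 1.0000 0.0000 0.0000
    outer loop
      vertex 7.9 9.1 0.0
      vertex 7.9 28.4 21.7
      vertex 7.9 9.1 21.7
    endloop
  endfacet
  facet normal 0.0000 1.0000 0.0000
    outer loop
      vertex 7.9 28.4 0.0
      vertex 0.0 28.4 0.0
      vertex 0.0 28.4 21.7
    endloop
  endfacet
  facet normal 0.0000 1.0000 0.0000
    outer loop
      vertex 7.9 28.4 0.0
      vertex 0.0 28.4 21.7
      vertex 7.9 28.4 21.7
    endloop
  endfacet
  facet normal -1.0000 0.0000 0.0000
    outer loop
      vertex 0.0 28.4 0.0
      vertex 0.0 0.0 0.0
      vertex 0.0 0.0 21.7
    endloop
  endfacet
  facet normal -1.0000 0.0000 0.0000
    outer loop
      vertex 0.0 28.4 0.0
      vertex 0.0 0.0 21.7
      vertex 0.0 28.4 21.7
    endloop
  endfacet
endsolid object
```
; perimeter-only toolpath
G21 ; units = mm
G90 ; absolute positioning
G28 ; home
; layer 1
G0 Z5.4
G0 X0.0 Y0.0
G1 X20.6 Y0.0
G1 X20.6 Y9.1
G1 X7.9 Y9.1
G1 X7.9 Y28.4
G1 X0.0 Y28.4
G1 X0.0 Y0.0
; layer 2
G0 Z10.8
G0 X0.0 Y0.0
G1 X20.6 Y0.0
G1 X20.6 Y9.1
G1 X7.9 Y9.1
G1 X7.9 Y28.4
G1 X0.0 Y28.4
G1 X0.0 Y0.0
; layer 3
G0 Z16.3
G0 X0.0 Y0.0
G1 X20.6 Y0.0
G1 X20.6 Y9.1
G1 X7.9 Y9.1
G1 X7.9 Y28.4
G1 X0.0 Y28.4
G1 X0.0 Y0.0
; layer 4
G0 Z21.7
G0 X0.0 Y0.0
G1 X20.6 Y0.0
G1 X20.6 Y9.1
G1 X7.9 Y9.1
G1 X7.9 Y28.4
G1 X0.0 Y28.4
G1 X0.0 Y0.0
M2 ; end

The solid is an L-shaped prism: outer 20.6 × 28.4 mm, arm thicknesses ≈ 9.1 mm (horizontal) and 7.9 mm (vertical), extruded 21.7 mm in z. Slicing at Δz = 5.4 mm — 4 equal slices spanning the solid's height, so layer i sits at z = i·h/4 — gives 4 non-empty perimeters. Each is a 6-segment closed polygon; G0 lifts to the layer z and rapids to the start vertex, then G1 traces the edges.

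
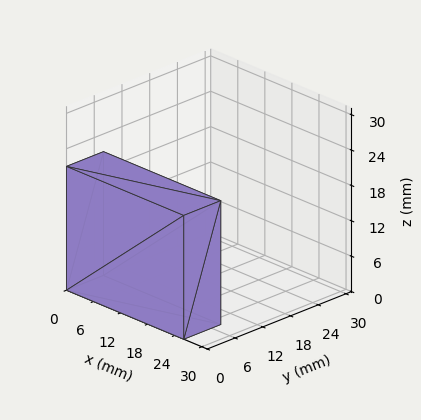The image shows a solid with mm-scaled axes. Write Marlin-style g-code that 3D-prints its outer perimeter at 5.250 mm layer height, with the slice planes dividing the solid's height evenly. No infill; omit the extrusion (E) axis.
Reading the render: the shape is a rectangular box, roughly 26 × 8 mm footprint and 21 mm tall (dimensions read to the nearest mm from the axis ticks). For the g-code, the solid's height is divided into equal slices at the stated Δz and each level perimeter traced with G1 moves after a G0 lift.

; perimeter-only toolpath
G21 ; units = mm
G90 ; absolute positioning
G28 ; home
; layer 1
G0 Z5.250
G0 X0.000 Y0.000
G1 X26.000 Y0.000
G1 X26.000 Y8.000
G1 X0.000 Y8.000
G1 X0.000 Y0.000
; layer 2
G0 Z10.500
G0 X0.000 Y0.000
G1 X26.000 Y0.000
G1 X26.000 Y8.000
G1 X0.000 Y8.000
G1 X0.000 Y0.000
; layer 3
G0 Z15.750
G0 X0.000 Y0.000
G1 X26.000 Y0.000
G1 X26.000 Y8.000
G1 X0.000 Y8.000
G1 X0.000 Y0.000
; layer 4
G0 Z21.000
G0 X0.000 Y0.000
G1 X26.000 Y0.000
G1 X26.000 Y8.000
G1 X0.000 Y8.000
G1 X0.000 Y0.000
M2 ; end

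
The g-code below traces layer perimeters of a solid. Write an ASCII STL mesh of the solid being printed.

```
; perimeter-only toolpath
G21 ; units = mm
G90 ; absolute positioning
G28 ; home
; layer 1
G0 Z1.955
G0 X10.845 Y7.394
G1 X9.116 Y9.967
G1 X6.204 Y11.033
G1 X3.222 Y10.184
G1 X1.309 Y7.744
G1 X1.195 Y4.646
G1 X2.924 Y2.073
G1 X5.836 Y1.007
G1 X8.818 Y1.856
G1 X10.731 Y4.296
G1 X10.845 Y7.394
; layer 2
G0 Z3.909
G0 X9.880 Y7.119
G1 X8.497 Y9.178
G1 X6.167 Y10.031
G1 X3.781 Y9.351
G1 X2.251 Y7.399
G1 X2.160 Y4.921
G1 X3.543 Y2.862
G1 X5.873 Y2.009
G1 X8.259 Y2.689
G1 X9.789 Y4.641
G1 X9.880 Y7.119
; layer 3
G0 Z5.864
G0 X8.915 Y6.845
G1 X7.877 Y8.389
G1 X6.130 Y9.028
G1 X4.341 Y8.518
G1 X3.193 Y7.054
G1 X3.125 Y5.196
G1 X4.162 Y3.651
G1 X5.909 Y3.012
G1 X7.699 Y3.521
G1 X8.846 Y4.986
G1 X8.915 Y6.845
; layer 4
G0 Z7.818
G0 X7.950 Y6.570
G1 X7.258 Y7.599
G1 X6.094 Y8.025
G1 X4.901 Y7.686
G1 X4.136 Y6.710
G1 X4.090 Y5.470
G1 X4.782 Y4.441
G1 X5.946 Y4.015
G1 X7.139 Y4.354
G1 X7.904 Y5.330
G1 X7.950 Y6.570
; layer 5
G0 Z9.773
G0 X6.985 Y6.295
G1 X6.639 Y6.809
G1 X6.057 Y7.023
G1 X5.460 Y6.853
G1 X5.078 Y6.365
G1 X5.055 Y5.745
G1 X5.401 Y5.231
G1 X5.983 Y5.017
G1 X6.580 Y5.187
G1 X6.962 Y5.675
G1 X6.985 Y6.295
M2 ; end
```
solid part
  facet normal 0.0000 0.0000 -1.0000
    outer loop
      vertex 6.241 12.036 0.000
      vertex 9.735 10.757 0.000
      vertex 11.810 7.669 0.000
    endloop
  endfacet
  facet normal 0.0000 0.0000 -1.0000
    outer loop
      vertex 2.662 11.017 0.000
      vertex 6.241 12.036 0.000
      vertex 11.810 7.669 0.000
    endloop
  endfacet
  facet normal 0.0000 0.0000 -1.0000
    outer loop
      vertex 0.367 8.089 0.000
      vertex 2.662 11.017 0.000
      vertex 11.810 7.669 0.000
    endloop
  endfacet
  facet normal 0.0000 0.0000 -1.0000
    outer loop
      vertex 0.230 4.371 0.000
      vertex 0.367 8.089 0.000
      vertex 11.810 7.669 0.000
    endloop
  endfacet
  facet normal 0.0000 0.0000 -1.0000
    outer loop
      vertex 2.305 1.283 0.000
      vertex 0.230 4.371 0.000
      vertex 11.810 7.669 0.000
    endloop
  endfacet
  facet normal 0.0000 0.0000 -1.0000
    outer loop
      vertex 5.799 0.004 0.000
      vertex 2.305 1.283 0.000
      vertex 11.810 7.669 0.000
    endloop
  endfacet
  facet normal 0.0000 0.0000 -1.0000
    outer loop
      vertex 9.378 1.023 0.000
      vertex 5.799 0.004 0.000
      vertex 11.810 7.669 0.000
    endloop
  endfacet
  facet normal 0.0000 0.0000 -1.0000
    outer loop
      vertex 11.673 3.951 0.000
      vertex 9.378 1.023 0.000
      vertex 11.810 7.669 0.000
    endloop
  endfacet
  facet normal 0.7459 0.5012 0.4387
    outer loop
      vertex 11.810 7.669 0.000
      vertex 9.735 10.757 0.000
      vertex 6.020 6.020 11.727
    endloop
  endfacet
  facet normal 0.3089 0.8439 0.4387
    outer loop
      vertex 9.735 10.757 0.000
      vertex 6.241 12.036 0.000
      vertex 6.020 6.020 11.727
    endloop
  endfacet
  facet normal -0.2461 0.8643 0.4387
    outer loop
      vertex 6.241 12.036 0.000
      vertex 2.662 11.017 0.000
      vertex 6.020 6.020 11.727
    endloop
  endfacet
  facet normal -0.7073 0.5544 0.4387
    outer loop
      vertex 2.662 11.017 0.000
      vertex 0.367 8.089 0.000
      vertex 6.020 6.020 11.727
    endloop
  endfacet
  facet normal -0.8980 0.0331 0.4387
    outer loop
      vertex 0.367 8.089 0.000
      vertex 0.230 4.371 0.000
      vertex 6.020 6.020 11.727
    endloop
  endfacet
  facet normal -0.7459 -0.5012 0.4387
    outer loop
      vertex 0.230 4.371 0.000
      vertex 2.305 1.283 0.000
      vertex 6.020 6.020 11.727
    endloop
  endfacet
  facet normal -0.3089 -0.8439 0.4387
    outer loop
      vertex 2.305 1.283 0.000
      vertex 5.799 0.004 0.000
      vertex 6.020 6.020 11.727
    endloop
  endfacet
  facet normal 0.2461 -0.8643 0.4387
    outer loop
      vertex 5.799 0.004 0.000
      vertex 9.378 1.023 0.000
      vertex 6.020 6.020 11.727
    endloop
  endfacet
  facet normal 0.7073 -0.5544 0.4387
    outer loop
      vertex 9.378 1.023 0.000
      vertex 11.673 3.951 0.000
      vertex 6.020 6.020 11.727
    endloop
  endfacet
  facet normal 0.8980 -0.0331 0.4387
    outer loop
      vertex 11.673 3.951 0.000
      vertex 11.810 7.669 0.000
      vertex 6.020 6.020 11.727
    endloop
  endfacet
endsolid part

The G0 Z moves step by Δz≈1.955 mm. The G1 loops shrink linearly with z, so the solid tapers from its base footprint up to z≈11.7. Closing with a flat bottom cap and the tapered top and triangulating gives 18 facets — a regular 10-sided pyramid, base circumscribed radius ≈ 6.02 mm, apex at z ≈ 11.7 mm.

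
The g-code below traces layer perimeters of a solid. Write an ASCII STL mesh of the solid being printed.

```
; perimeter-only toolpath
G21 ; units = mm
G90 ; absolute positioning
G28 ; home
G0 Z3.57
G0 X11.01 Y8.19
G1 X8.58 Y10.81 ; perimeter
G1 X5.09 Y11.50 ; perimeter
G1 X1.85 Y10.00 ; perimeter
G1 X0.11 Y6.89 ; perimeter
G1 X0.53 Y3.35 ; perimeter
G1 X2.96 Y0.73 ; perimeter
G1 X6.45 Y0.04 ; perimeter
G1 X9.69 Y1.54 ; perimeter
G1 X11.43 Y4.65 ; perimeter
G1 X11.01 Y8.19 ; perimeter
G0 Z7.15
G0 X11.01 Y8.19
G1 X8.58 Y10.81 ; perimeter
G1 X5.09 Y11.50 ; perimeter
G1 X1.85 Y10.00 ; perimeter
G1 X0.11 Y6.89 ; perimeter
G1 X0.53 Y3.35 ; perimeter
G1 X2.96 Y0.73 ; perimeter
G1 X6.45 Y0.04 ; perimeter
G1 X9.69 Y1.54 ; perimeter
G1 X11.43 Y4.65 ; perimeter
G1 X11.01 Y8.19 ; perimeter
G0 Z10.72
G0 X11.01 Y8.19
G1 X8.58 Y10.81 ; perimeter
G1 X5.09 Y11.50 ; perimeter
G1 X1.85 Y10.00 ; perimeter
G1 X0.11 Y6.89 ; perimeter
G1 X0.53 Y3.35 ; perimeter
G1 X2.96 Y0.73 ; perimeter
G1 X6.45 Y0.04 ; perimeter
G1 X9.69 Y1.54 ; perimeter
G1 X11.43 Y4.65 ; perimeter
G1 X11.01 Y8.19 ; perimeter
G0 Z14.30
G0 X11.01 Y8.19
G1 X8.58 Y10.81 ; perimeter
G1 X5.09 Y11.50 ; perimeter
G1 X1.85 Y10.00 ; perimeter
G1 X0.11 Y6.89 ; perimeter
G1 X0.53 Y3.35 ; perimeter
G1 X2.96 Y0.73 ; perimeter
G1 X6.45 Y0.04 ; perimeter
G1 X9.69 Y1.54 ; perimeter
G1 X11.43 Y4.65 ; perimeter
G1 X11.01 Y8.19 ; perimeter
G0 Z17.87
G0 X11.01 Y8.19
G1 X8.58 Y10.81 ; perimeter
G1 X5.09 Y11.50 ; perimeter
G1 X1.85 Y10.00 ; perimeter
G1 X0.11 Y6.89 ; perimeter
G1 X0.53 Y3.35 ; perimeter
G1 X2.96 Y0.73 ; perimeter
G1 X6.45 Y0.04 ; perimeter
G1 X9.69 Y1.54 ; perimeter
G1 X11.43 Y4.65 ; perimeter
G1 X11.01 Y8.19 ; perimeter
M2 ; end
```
solid part
  facet normal 0.0000 0.0000 -1.0000
    outer loop
      vertex 5.09 11.50 0.00
      vertex 8.58 10.81 0.00
      vertex 11.01 8.19 0.00
    endloop
  endfacet
  facet normal 0.0000 0.0000 -1.0000
    outer loop
      vertex 1.85 10.00 0.00
      vertex 5.09 11.50 0.00
      vertex 11.01 8.19 0.00
    endloop
  endfacet
  facet normal 0.0000 0.0000 -1.0000
    outer loop
      vertex 0.11 6.89 0.00
      vertex 1.85 10.00 0.00
      vertex 11.01 8.19 0.00
    endloop
  endfacet
  facet normal 0.0000 0.0000 -1.0000
    outer loop
      vertex 0.53 3.35 0.00
      vertex 0.11 6.89 0.00
      vertex 11.01 8.19 0.00
    endloop
  endfacet
  facet normal 0.0000 0.0000 -1.0000
    outer loop
      vertex 2.96 0.73 0.00
      vertex 0.53 3.35 0.00
      vertex 11.01 8.19 0.00
    endloop
  endfacet
  facet normal 0.0000 0.0000 -1.0000
    outer loop
      vertex 6.45 0.04 0.00
      vertex 2.96 0.73 0.00
      vertex 11.01 8.19 0.00
    endloop
  endfacet
  facet normal 0.0000 0.0000 -1.0000
    outer loop
      vertex 9.69 1.54 0.00
      vertex 6.45 0.04 0.00
      vertex 11.01 8.19 0.00
    endloop
  endfacet
  facet normal 0.0000 0.0000 -1.0000
    outer loop
      vertex 11.43 4.65 0.00
      vertex 9.69 1.54 0.00
      vertex 11.01 8.19 0.00
    endloop
  endfacet
  facet normal 0.0000 0.0000 1.0000
    outer loop
      vertex 11.01 8.19 17.87
      vertex 8.58 10.81 17.87
      vertex 5.09 11.50 17.87
    endloop
  endfacet
  facet normal 0.0000 0.0000 1.0000
    outer loop
      vertex 11.01 8.19 17.87
      vertex 5.09 11.50 17.87
      vertex 1.85 10.00 17.87
    endloop
  endfacet
  facet normal 0.0000 0.0000 1.0000
    outer loop
      vertex 11.01 8.19 17.87
      vertex 1.85 10.00 17.87
      vertex 0.11 6.89 17.87
    endloop
  endfacet
  facet normal 0.0000 0.0000 1.0000
    outer loop
      vertex 11.01 8.19 17.87
      vertex 0.11 6.89 17.87
      vertex 0.53 3.35 17.87
    endloop
  endfacet
  facet normal 0.0000 0.0000 1.0000
    outer loop
      vertex 11.01 8.19 17.87
      vertex 0.53 3.35 17.87
      vertex 2.96 0.73 17.87
    endloop
  endfacet
  facet normal 0.0000 0.0000 1.0000
    outer loop
      vertex 11.01 8.19 17.87
      vertex 2.96 0.73 17.87
      vertex 6.45 0.04 17.87
    endloop
  endfacet
  facet normal 0.0000 0.0000 1.0000
    outer loop
      vertex 11.01 8.19 17.87
      vertex 6.45 0.04 17.87
      vertex 9.69 1.54 17.87
    endloop
  endfacet
  facet normal 0.0000 0.0000 1.0000
    outer loop
      vertex 11.01 8.19 17.87
      vertex 9.69 1.54 17.87
      vertex 11.43 4.65 17.87
    endloop
  endfacet
  facet normal 0.7332 0.6800 0.0000
    outer loop
      vertex 11.01 8.19 0.00
      vertex 8.58 10.81 0.00
      vertex 8.58 10.81 17.87
    endloop
  endfacet
  facet normal 0.7332 0.6800 0.0000
    outer loop
      vertex 11.01 8.19 0.00
      vertex 8.58 10.81 17.87
      vertex 11.01 8.19 17.87
    endloop
  endfacet
  facet normal 0.1940 0.9810 0.0000
    outer loop
      vertex 8.58 10.81 0.00
      vertex 5.09 11.50 0.00
      vertex 5.09 11.50 17.87
    endloop
  endfacet
  facet normal 0.1940 0.9810 0.0000
    outer loop
      vertex 8.58 10.81 0.00
      vertex 5.09 11.50 17.87
      vertex 8.58 10.81 17.87
    endloop
  endfacet
  facet normal -0.4201 0.9075 0.0000
    outer loop
      vertex 5.09 11.50 0.00
      vertex 1.85 10.00 0.00
      vertex 1.85 10.00 17.87
    endloop
  endfacet
  facet normal -0.4201 0.9075 0.0000
    outer loop
      vertex 5.09 11.50 0.00
      vertex 1.85 10.00 17.87
      vertex 5.09 11.50 17.87
    endloop
  endfacet
  facet normal -0.8727 0.4883 0.0000
    outer loop
      vertex 1.85 10.00 0.00
      vertex 0.11 6.89 0.00
      vertex 0.11 6.89 17.87
    endloop
  endfacet
  facet normal -0.8727 0.4883 0.0000
    outer loop
      vertex 1.85 10.00 0.00
      vertex 0.11 6.89 17.87
      vertex 1.85 10.00 17.87
    endloop
  endfacet
  facet normal -0.9930 -0.1178 0.0000
    outer loop
      vertex 0.11 6.89 0.00
      vertex 0.53 3.35 0.00
      vertex 0.53 3.35 17.87
    endloop
  endfacet
  facet normal -0.9930 -0.1178 0.0000
    outer loop
      vertex 0.11 6.89 0.00
      vertex 0.53 3.35 17.87
      vertex 0.11 6.89 17.87
    endloop
  endfacet
  facet normal -0.7332 -0.6800 0.0000
    outer loop
      vertex 0.53 3.35 0.00
      vertex 2.96 0.73 0.00
      vertex 2.96 0.73 17.87
    endloop
  endfacet
  facet normal -0.7332 -0.6800 0.0000
    outer loop
      vertex 0.53 3.35 0.00
      vertex 2.96 0.73 17.87
      vertex 0.53 3.35 17.87
    endloop
  endfacet
  facet normal -0.1940 -0.9810 0.0000
    outer loop
      vertex 2.96 0.73 0.00
      vertex 6.45 0.04 0.00
      vertex 6.45 0.04 17.87
    endloop
  endfacet
  facet normal -0.1940 -0.9810 0.0000
    outer loop
      vertex 2.96 0.73 0.00
      vertex 6.45 0.04 17.87
      vertex 2.96 0.73 17.87
    endloop
  endfacet
  facet normal 0.4201 -0.9075 0.0000
    outer loop
      vertex 6.45 0.04 0.00
      vertex 9.69 1.54 0.00
      vertex 9.69 1.54 17.87
    endloop
  endfacet
  facet normal 0.4201 -0.9075 0.0000
    outer loop
      vertex 6.45 0.04 0.00
      vertex 9.69 1.54 17.87
      vertex 6.45 0.04 17.87
    endloop
  endfacet
  facet normal 0.8727 -0.4883 0.0000
    outer loop
      vertex 9.69 1.54 0.00
      vertex 11.43 4.65 0.00
      vertex 11.43 4.65 17.87
    endloop
  endfacet
  facet normal 0.8727 -0.4883 0.0000
    outer loop
      vertex 9.69 1.54 0.00
      vertex 11.43 4.65 17.87
      vertex 9.69 1.54 17.87
    endloop
  endfacet
  facet normal 0.9930 0.1178 0.0000
    outer loop
      vertex 11.43 4.65 0.00
      vertex 11.01 8.19 0.00
      vertex 11.01 8.19 17.87
    endloop
  endfacet
  facet normal 0.9930 0.1178 0.0000
    outer loop
      vertex 11.43 4.65 0.00
      vertex 11.01 8.19 17.87
      vertex 11.43 4.65 17.87
    endloop
  endfacet
endsolid part

The G0 Z moves step by Δz≈3.57 mm. Every layer's G1 loop is the same polygon, so the solid is a straight extrusion of it from z=0 to z≈17.9. Closing with flat bottom and top caps and triangulating gives 36 facets — a regular 10-sided prism (a cylinder approximated with 10 flat sides), circumscribed radius ≈ 5.77 mm, height ≈ 17.9 mm.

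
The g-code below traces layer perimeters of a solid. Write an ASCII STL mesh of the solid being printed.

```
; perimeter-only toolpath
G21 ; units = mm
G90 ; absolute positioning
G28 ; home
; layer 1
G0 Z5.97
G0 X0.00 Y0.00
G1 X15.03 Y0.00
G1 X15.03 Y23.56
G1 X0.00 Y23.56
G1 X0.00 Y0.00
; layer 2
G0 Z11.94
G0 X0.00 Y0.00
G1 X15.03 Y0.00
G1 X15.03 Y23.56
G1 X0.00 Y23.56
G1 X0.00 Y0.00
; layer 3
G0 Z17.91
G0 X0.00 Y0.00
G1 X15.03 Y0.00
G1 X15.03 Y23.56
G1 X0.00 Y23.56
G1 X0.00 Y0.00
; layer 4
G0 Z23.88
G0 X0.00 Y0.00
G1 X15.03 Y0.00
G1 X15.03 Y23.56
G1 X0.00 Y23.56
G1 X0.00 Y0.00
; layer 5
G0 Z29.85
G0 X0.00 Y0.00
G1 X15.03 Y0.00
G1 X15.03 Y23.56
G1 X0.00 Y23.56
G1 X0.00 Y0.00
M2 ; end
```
solid part
  facet normal 0.0000 0.0000 -1.0000
    outer loop
      vertex 15.03 23.56 0.00
      vertex 15.03 0.00 0.00
      vertex 0.00 0.00 0.00
    endloop
  endfacet
  facet normal 0.0000 0.0000 -1.0000
    outer loop
      vertex 0.00 23.56 0.00
      vertex 15.03 23.56 0.00
      vertex 0.00 0.00 0.00
    endloop
  endfacet
  facet normal 0.0000 0.0000 1.0000
    outer loop
      vertex 0.00 0.00 29.85
      vertex 15.03 0.00 29.85
      vertex 15.03 23.56 29.85
    endloop
  endfacet
  facet normal 0.0000 0.0000 1.0000
    outer loop
      vertex 0.00 0.00 29.85
      vertex 15.03 23.56 29.85
      vertex 0.00 23.56 29.85
    endloop
  endfacet
  facet normal 0.0000 -1.0000 0.0000
    outer loop
      vertex 0.00 0.00 0.00
      vertex 15.03 0.00 0.00
      vertex 15.03 0.00 29.85
    endloop
  endfacet
  facet normal 0.0000 -1.0000 0.0000
    outer loop
      vertex 0.00 0.00 0.00
      vertex 15.03 0.00 29.85
      vertex 0.00 0.00 29.85
    endloop
  endfacet
  facet normal 0.0000 1.0000 0.0000
    outer loop
      vertex 15.03 23.56 29.85
      vertex 15.03 23.56 0.00
      vertex 0.00 23.56 0.00
    endloop
  endfacet
  facet normal 0.0000 1.0000 0.0000
    outer loop
      vertex 0.00 23.56 29.85
      vertex 15.03 23.56 29.85
      vertex 0.00 23.56 0.00
    endloop
  endfacet
  facet normal -1.0000 0.0000 0.0000
    outer loop
      vertex 0.00 23.56 29.85
      vertex 0.00 23.56 0.00
      vertex 0.00 0.00 0.00
    endloop
  endfacet
  facet normal -1.0000 0.0000 0.0000
    outer loop
      vertex 0.00 0.00 29.85
      vertex 0.00 23.56 29.85
      vertex 0.00 0.00 0.00
    endloop
  endfacet
  facet normal 1.0000 0.0000 0.0000
    outer loop
      vertex 15.03 0.00 0.00
      vertex 15.03 23.56 0.00
      vertex 15.03 23.56 29.85
    endloop
  endfacet
  facet normal 1.0000 0.0000 0.0000
    outer loop
      vertex 15.03 0.00 0.00
      vertex 15.03 23.56 29.85
      vertex 15.03 0.00 29.85
    endloop
  endfacet
endsolid part

The G0 Z moves step by Δz≈5.97 mm. Every layer's G1 loop is the same polygon, so the solid is a straight extrusion of it from z=0 to z≈29.9. Closing with flat bottom and top caps and triangulating gives 12 facets — a rectangular box, roughly 15 × 23.6 mm footprint and 29.9 mm tall.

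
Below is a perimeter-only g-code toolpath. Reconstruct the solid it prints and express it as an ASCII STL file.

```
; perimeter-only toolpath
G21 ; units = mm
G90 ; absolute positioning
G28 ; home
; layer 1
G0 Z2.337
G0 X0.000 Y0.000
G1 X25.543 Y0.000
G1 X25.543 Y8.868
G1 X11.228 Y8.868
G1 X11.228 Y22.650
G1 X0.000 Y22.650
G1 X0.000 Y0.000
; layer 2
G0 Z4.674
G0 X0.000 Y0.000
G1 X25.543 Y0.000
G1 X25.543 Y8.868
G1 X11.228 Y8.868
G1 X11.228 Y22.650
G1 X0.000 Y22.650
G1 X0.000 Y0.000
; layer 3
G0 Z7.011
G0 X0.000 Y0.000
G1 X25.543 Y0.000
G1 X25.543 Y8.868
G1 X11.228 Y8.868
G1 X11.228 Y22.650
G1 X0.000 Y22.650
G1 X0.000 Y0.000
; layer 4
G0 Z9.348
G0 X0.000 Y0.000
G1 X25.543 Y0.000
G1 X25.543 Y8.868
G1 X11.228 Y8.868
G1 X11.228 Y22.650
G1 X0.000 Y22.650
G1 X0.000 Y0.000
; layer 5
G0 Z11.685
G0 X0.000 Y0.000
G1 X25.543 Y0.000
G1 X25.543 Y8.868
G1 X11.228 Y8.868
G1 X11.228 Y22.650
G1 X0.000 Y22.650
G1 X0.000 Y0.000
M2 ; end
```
solid part
  facet normal 0.0000 0.0000 -1.0000
    outer loop
      vertex 25.543 8.868 0.000
      vertex 25.543 0.000 0.000
      vertex 0.000 0.000 0.000
    endloop
  endfacet
  facet normal 0.0000 0.0000 -1.0000
    outer loop
      vertex 11.228 8.868 0.000
      vertex 25.543 8.868 0.000
      vertex 0.000 0.000 0.000
    endloop
  endfacet
  facet normal 0.0000 0.0000 -1.0000
    outer loop
      vertex 11.228 22.650 0.000
      vertex 11.228 8.868 0.000
      vertex 0.000 0.000 0.000
    endloop
  endfacet
  facet normal 0.0000 0.0000 -1.0000
    outer loop
      vertex 0.000 22.650 0.000
      vertex 11.228 22.650 0.000
      vertex 0.000 0.000 0.000
    endloop
  endfacet
  facet normal 0.0000 0.0000 1.0000
    outer loop
      vertex 0.000 0.000 11.685
      vertex 25.543 0.000 11.685
      vertex 25.543 8.868 11.685
    endloop
  endfacet
  facet normal 0.0000 0.0000 1.0000
    outer loop
      vertex 0.000 0.000 11.685
      vertex 25.543 8.868 11.685
      vertex 11.228 8.868 11.685
    endloop
  endfacet
  facet normal 0.0000 0.0000 1.0000
    outer loop
      vertex 0.000 0.000 11.685
      vertex 11.228 8.868 11.685
      vertex 11.228 22.650 11.685
    endloop
  endfacet
  facet normal 0.0000 0.0000 1.0000
    outer loop
      vertex 0.000 0.000 11.685
      vertex 11.228 22.650 11.685
      vertex 0.000 22.650 11.685
    endloop
  endfacet
  facet normal 0.0000 -1.0000 0.0000
    outer loop
      vertex 0.000 0.000 0.000
      vertex 25.543 0.000 0.000
      vertex 25.543 0.000 11.685
    endloop
  endfacet
  facet normal 0.0000 -1.0000 0.0000
    outer loop
      vertex 0.000 0.000 0.000
      vertex 25.543 0.000 11.685
      vertex 0.000 0.000 11.685
    endloop
  endfacet
  facet normal 1.0000 0.0000 0.0000
    outer loop
      vertex 25.543 0.000 0.000
      vertex 25.543 8.868 0.000
      vertex 25.543 8.868 11.685
    endloop
  endfacet
  facet normal 1.0000 0.0000 0.0000
    outer loop
      vertex 25.543 0.000 0.000
      vertex 25.543 8.868 11.685
      vertex 25.543 0.000 11.685
    endloop
  endfacet
  facet normal 0.0000 1.0000 0.0000
    outer loop
      vertex 25.543 8.868 0.000
      vertex 11.228 8.868 0.000
      vertex 11.228 8.868 11.685
    endloop
  endfacet
  facet normal 0.0000 1.0000 0.0000
    outer loop
      vertex 25.543 8.868 0.000
      vertex 11.228 8.868 11.685
      vertex 25.543 8.868 11.685
    endloop
  endfacet
  facet normal 1.0000 0.0000 0.0000
    outer loop
      vertex 11.228 8.868 0.000
      vertex 11.228 22.650 0.000
      vertex 11.228 22.650 11.685
    endloop
  endfacet
  facet normal 1.0000 0.0000 0.0000
    outer loop
      vertex 11.228 8.868 0.000
      vertex 11.228 22.650 11.685
      vertex 11.228 8.868 11.685
    endloop
  endfacet
  facet normal 0.0000 1.0000 0.0000
    outer loop
      vertex 11.228 22.650 0.000
      vertex 0.000 22.650 0.000
      vertex 0.000 22.650 11.685
    endloop
  endfacet
  facet normal 0.0000 1.0000 0.0000
    outer loop
      vertex 11.228 22.650 0.000
      vertex 0.000 22.650 11.685
      vertex 11.228 22.650 11.685
    endloop
  endfacet
  facet normal -1.0000 0.0000 0.0000
    outer loop
      vertex 0.000 22.650 0.000
      vertex 0.000 0.000 0.000
      vertex 0.000 0.000 11.685
    endloop
  endfacet
  facet normal -1.0000 0.0000 0.0000
    outer loop
      vertex 0.000 22.650 0.000
      vertex 0.000 0.000 11.685
      vertex 0.000 22.650 11.685
    endloop
  endfacet
endsolid part

The G0 Z moves step by Δz≈2.337 mm. Every layer's G1 loop is the same polygon, so the solid is a straight extrusion of it from z=0 to z≈11.7. Closing with flat bottom and top caps and triangulating gives 20 facets — an L-shaped prism: outer 25.5 × 22.6 mm, arm thicknesses ≈ 8.87 mm (horizontal) and 11.2 mm (vertical), extruded 11.7 mm in z.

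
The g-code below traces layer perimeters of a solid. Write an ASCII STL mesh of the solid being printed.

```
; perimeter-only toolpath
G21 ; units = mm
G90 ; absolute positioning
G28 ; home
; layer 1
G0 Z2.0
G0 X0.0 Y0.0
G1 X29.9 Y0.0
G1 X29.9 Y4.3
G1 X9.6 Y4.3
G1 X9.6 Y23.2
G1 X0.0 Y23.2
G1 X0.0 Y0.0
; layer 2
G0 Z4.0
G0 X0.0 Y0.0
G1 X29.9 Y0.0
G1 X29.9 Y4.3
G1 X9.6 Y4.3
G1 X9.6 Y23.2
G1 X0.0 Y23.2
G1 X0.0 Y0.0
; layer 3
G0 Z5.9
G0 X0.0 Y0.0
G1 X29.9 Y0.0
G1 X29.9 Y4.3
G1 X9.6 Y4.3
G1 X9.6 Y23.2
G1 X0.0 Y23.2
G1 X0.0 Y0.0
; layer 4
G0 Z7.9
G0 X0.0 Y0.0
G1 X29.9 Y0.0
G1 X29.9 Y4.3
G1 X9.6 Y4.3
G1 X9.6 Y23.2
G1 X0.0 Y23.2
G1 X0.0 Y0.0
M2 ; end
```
solid part
  facet normal 0.0000 0.0000 -1.0000
    outer loop
      vertex 29.9 4.3 0.0
      vertex 29.9 0.0 0.0
      vertex 0.0 0.0 0.0
    endloop
  endfacet
  facet normal 0.0000 0.0000 -1.0000
    outer loop
      vertex 9.6 4.3 0.0
      vertex 29.9 4.3 0.0
      vertex 0.0 0.0 0.0
    endloop
  endfacet
  facet normal 0.0000 0.0000 -1.0000
    outer loop
      vertex 9.6 23.2 0.0
      vertex 9.6 4.3 0.0
      vertex 0.0 0.0 0.0
    endloop
  endfacet
  facet normal 0.0000 0.0000 -1.0000
    outer loop
      vertex 0.0 23.2 0.0
      vertex 9.6 23.2 0.0
      vertex 0.0 0.0 0.0
    endloop
  endfacet
  facet normal 0.0000 0.0000 1.0000
    outer loop
      vertex 0.0 0.0 7.9
      vertex 29.9 0.0 7.9
      vertex 29.9 4.3 7.9
    endloop
  endfacet
  facet normal 0.0000 0.0000 1.0000
    outer loop
      vertex 0.0 0.0 7.9
      vertex 29.9 4.3 7.9
      vertex 9.6 4.3 7.9
    endloop
  endfacet
  facet normal 0.0000 0.0000 1.0000
    outer loop
      vertex 0.0 0.0 7.9
      vertex 9.6 4.3 7.9
      vertex 9.6 23.2 7.9
    endloop
  endfacet
  facet normal 0.0000 0.0000 1.0000
    outer loop
      vertex 0.0 0.0 7.9
      vertex 9.6 23.2 7.9
      vertex 0.0 23.2 7.9
    endloop
  endfacet
  facet normal 0.0000 -1.0000 0.0000
    outer loop
      vertex 0.0 0.0 0.0
      vertex 29.9 0.0 0.0
      vertex 29.9 0.0 7.9
    endloop
  endfacet
  facet normal 0.0000 -1.0000 0.0000
    outer loop
      vertex 0.0 0.0 0.0
      vertex 29.9 0.0 7.9
      vertex 0.0 0.0 7.9
    endloop
  endfacet
  facet normal 1.0000 0.0000 0.0000
    outer loop
      vertex 29.9 0.0 0.0
      vertex 29.9 4.3 0.0
      vertex 29.9 4.3 7.9
    endloop
  endfacet
  facet normal 1.0000 0.0000 0.0000
    outer loop
      vertex 29.9 0.0 0.0
      vertex 29.9 4.3 7.9
      vertex 29.9 0.0 7.9
    endloop
  endfacet
  facet normal 0.0000 1.0000 0.0000
    outer loop
      vertex 29.9 4.3 0.0
      vertex 9.6 4.3 0.0
      vertex 9.6 4.3 7.9
    endloop
  endfacet
  facet normal 0.0000 1.0000 0.0000
    outer loop
      vertex 29.9 4.3 0.0
      vertex 9.6 4.3 7.9
      vertex 29.9 4.3 7.9
    endloop
  endfacet
  facet normal 1.0000 0.0000 0.0000
    outer loop
      vertex 9.6 4.3 0.0
      vertex 9.6 23.2 0.0
      vertex 9.6 23.2 7.9
    endloop
  endfacet
  facet normal 1.0000 0.0000 0.0000
    outer loop
      vertex 9.6 4.3 0.0
      vertex 9.6 23.2 7.9
      vertex 9.6 4.3 7.9
    endloop
  endfacet
  facet normal 0.0000 1.0000 0.0000
    outer loop
      vertex 9.6 23.2 0.0
      vertex 0.0 23.2 0.0
      vertex 0.0 23.2 7.9
    endloop
  endfacet
  facet normal 0.0000 1.0000 0.0000
    outer loop
      vertex 9.6 23.2 0.0
      vertex 0.0 23.2 7.9
      vertex 9.6 23.2 7.9
    endloop
  endfacet
  facet normal -1.0000 0.0000 0.0000
    outer loop
      vertex 0.0 23.2 0.0
      vertex 0.0 0.0 0.0
      vertex 0.0 0.0 7.9
    endloop
  endfacet
  facet normal -1.0000 0.0000 0.0000
    outer loop
      vertex 0.0 23.2 0.0
      vertex 0.0 0.0 7.9
      vertex 0.0 23.2 7.9
    endloop
  endfacet
endsolid part

The G0 Z moves step by Δz≈2.0 mm. Every layer's G1 loop is the same polygon, so the solid is a straight extrusion of it from z=0 to z≈7.9. Closing with flat bottom and top caps and triangulating gives 20 facets — an L-shaped prism: outer 29.9 × 23.2 mm, arm thicknesses ≈ 4.3 mm (horizontal) and 9.6 mm (vertical), extruded 7.9 mm in z.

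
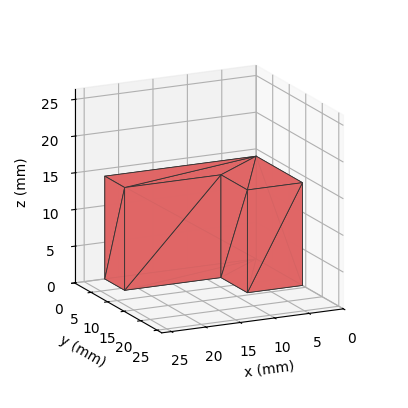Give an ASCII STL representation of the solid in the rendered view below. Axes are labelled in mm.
Reading the render: the shape is an L-shaped prism: outer 22 × 14 mm, arm thicknesses ≈ 6 mm (horizontal) and 8 mm (vertical), extruded 14 mm in z (dimensions read to the nearest mm from the axis ticks). For the STL, each face is triangulated and given an outward normal.

solid part
  facet normal 0.0000 0.0000 -1.0000
    outer loop
      vertex 22.00 6.00 0.00
      vertex 22.00 0.00 0.00
      vertex 0.00 0.00 0.00
    endloop
  endfacet
  facet normal 0.0000 0.0000 -1.0000
    outer loop
      vertex 8.00 6.00 0.00
      vertex 22.00 6.00 0.00
      vertex 0.00 0.00 0.00
    endloop
  endfacet
  facet normal 0.0000 0.0000 -1.0000
    outer loop
      vertex 8.00 14.00 0.00
      vertex 8.00 6.00 0.00
      vertex 0.00 0.00 0.00
    endloop
  endfacet
  facet normal 0.0000 0.0000 -1.0000
    outer loop
      vertex 0.00 14.00 0.00
      vertex 8.00 14.00 0.00
      vertex 0.00 0.00 0.00
    endloop
  endfacet
  facet normal 0.0000 0.0000 1.0000
    outer loop
      vertex 0.00 0.00 14.00
      vertex 22.00 0.00 14.00
      vertex 22.00 6.00 14.00
    endloop
  endfacet
  facet normal 0.0000 0.0000 1.0000
    outer loop
      vertex 0.00 0.00 14.00
      vertex 22.00 6.00 14.00
      vertex 8.00 6.00 14.00
    endloop
  endfacet
  facet normal 0.0000 0.0000 1.0000
    outer loop
      vertex 0.00 0.00 14.00
      vertex 8.00 6.00 14.00
      vertex 8.00 14.00 14.00
    endloop
  endfacet
  facet normal 0.0000 0.0000 1.0000
    outer loop
      vertex 0.00 0.00 14.00
      vertex 8.00 14.00 14.00
      vertex 0.00 14.00 14.00
    endloop
  endfacet
  facet normal 0.0000 -1.0000 0.0000
    outer loop
      vertex 0.00 0.00 0.00
      vertex 22.00 0.00 0.00
      vertex 22.00 0.00 14.00
    endloop
  endfacet
  facet normal 0.0000 -1.0000 0.0000
    outer loop
      vertex 0.00 0.00 0.00
      vertex 22.00 0.00 14.00
      vertex 0.00 0.00 14.00
    endloop
  endfacet
  facet normal 1.0000 0.0000 0.0000
    outer loop
      vertex 22.00 0.00 0.00
      vertex 22.00 6.00 0.00
      vertex 22.00 6.00 14.00
    endloop
  endfacet
  facet normal 1.0000 0.0000 0.0000
    outer loop
      vertex 22.00 0.00 0.00
      vertex 22.00 6.00 14.00
      vertex 22.00 0.00 14.00
    endloop
  endfacet
  facet normal 0.0000 1.0000 0.0000
    outer loop
      vertex 22.00 6.00 0.00
      vertex 8.00 6.00 0.00
      vertex 8.00 6.00 14.00
    endloop
  endfacet
  facet normal 0.0000 1.0000 0.0000
    outer loop
      vertex 22.00 6.00 0.00
      vertex 8.00 6.00 14.00
      vertex 22.00 6.00 14.00
    endloop
  endfacet
  facet normal 1.0000 0.0000 0.0000
    outer loop
      vertex 8.00 6.00 0.00
      vertex 8.00 14.00 0.00
      vertex 8.00 14.00 14.00
    endloop
  endfacet
  facet normal 1.0000 0.0000 0.0000
    outer loop
      vertex 8.00 6.00 0.00
      vertex 8.00 14.00 14.00
      vertex 8.00 6.00 14.00
    endloop
  endfacet
  facet normal 0.0000 1.0000 0.0000
    outer loop
      vertex 8.00 14.00 0.00
      vertex 0.00 14.00 0.00
      vertex 0.00 14.00 14.00
    endloop
  endfacet
  facet normal 0.0000 1.0000 0.0000
    outer loop
      vertex 8.00 14.00 0.00
      vertex 0.00 14.00 14.00
      vertex 8.00 14.00 14.00
    endloop
  endfacet
  facet normal -1.0000 0.0000 0.0000
    outer loop
      vertex 0.00 14.00 0.00
      vertex 0.00 0.00 0.00
      vertex 0.00 0.00 14.00
    endloop
  endfacet
  facet normal -1.0000 0.0000 0.0000
    outer loop
      vertex 0.00 14.00 0.00
      vertex 0.00 0.00 14.00
      vertex 0.00 14.00 14.00
    endloop
  endfacet
endsolid part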